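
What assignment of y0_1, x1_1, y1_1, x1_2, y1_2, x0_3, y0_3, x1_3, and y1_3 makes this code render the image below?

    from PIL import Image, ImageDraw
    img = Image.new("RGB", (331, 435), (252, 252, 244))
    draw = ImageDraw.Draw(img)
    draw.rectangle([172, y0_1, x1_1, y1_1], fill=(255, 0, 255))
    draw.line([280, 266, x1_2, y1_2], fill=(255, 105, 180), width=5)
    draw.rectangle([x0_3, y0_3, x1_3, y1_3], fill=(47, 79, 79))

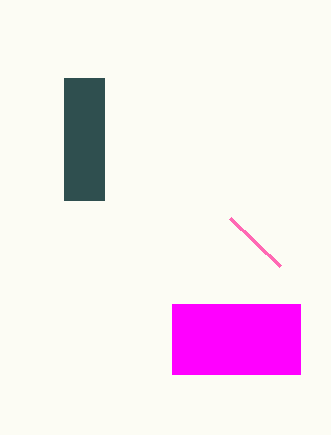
y0_1 = 304; x1_1 = 300; y1_1 = 374; x1_2 = 230; y1_2 = 218; x0_3 = 64; y0_3 = 78; x1_3 = 104; y1_3 = 200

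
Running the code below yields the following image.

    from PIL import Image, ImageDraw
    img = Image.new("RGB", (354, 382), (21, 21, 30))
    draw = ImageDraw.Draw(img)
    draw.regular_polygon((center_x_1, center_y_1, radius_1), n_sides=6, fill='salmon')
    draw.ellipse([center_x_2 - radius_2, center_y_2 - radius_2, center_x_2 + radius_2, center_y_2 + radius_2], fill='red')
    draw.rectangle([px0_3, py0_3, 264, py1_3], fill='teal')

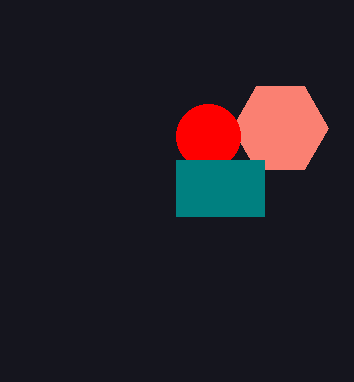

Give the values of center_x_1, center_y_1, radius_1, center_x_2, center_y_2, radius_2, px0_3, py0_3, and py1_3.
center_x_1 = 280
center_y_1 = 128
radius_1 = 48
center_x_2 = 208
center_y_2 = 136
radius_2 = 32
px0_3 = 176
py0_3 = 160
py1_3 = 216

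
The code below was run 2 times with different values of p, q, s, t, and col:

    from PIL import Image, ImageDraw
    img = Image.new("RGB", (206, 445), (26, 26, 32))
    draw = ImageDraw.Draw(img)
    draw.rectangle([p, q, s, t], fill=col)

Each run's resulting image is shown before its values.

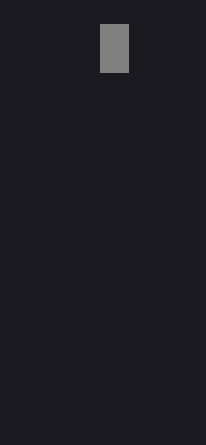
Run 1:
p = 100
q = 24
s = 128
t = 72
col = 'gray'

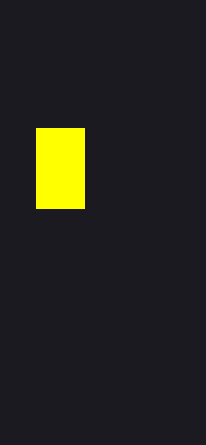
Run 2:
p = 36
q = 128
s = 84
t = 208
col = 'yellow'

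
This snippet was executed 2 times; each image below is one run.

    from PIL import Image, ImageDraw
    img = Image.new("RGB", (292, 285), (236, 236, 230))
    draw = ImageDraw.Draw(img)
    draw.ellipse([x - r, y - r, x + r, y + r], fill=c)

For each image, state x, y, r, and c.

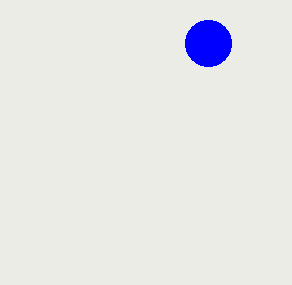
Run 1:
x = 208, y = 43, r = 23, c = 'blue'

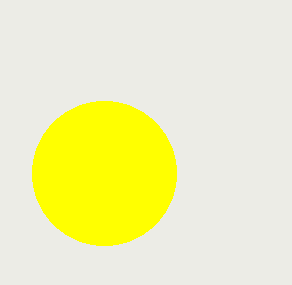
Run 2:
x = 104, y = 173, r = 72, c = 'yellow'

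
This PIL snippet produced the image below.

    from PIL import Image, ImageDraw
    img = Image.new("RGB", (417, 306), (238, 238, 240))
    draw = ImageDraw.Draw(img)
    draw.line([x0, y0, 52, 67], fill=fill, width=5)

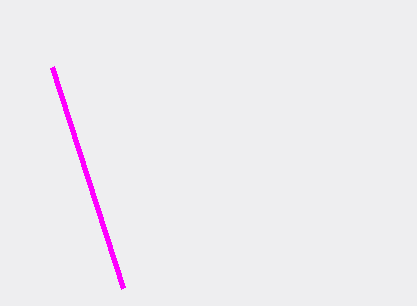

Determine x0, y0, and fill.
x0 = 123; y0 = 288; fill = 'magenta'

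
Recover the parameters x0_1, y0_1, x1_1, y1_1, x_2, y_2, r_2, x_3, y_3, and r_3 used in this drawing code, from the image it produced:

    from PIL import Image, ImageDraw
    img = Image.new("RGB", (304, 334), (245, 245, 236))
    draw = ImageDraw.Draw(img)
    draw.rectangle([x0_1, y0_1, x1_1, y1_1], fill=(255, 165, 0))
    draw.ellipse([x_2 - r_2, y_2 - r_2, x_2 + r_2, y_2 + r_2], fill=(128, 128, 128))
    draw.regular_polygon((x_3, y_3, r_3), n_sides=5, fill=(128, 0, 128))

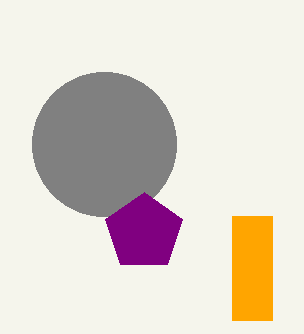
x0_1 = 232; y0_1 = 216; x1_1 = 272; y1_1 = 320; x_2 = 104; y_2 = 144; r_2 = 72; x_3 = 144; y_3 = 232; r_3 = 40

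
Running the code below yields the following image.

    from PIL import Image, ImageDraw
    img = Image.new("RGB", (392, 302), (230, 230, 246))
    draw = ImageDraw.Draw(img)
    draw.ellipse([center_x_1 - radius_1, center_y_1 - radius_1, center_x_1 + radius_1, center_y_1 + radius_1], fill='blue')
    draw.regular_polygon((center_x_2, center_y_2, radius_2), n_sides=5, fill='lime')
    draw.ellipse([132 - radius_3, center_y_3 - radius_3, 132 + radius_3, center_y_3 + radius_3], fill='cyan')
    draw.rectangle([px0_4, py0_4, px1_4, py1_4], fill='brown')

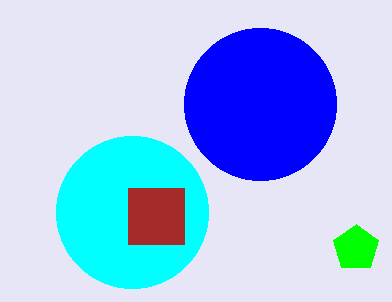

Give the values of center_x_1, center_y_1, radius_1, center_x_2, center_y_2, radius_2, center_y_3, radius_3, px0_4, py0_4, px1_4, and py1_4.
center_x_1 = 260; center_y_1 = 104; radius_1 = 76; center_x_2 = 356; center_y_2 = 248; radius_2 = 24; center_y_3 = 212; radius_3 = 76; px0_4 = 128; py0_4 = 188; px1_4 = 184; py1_4 = 244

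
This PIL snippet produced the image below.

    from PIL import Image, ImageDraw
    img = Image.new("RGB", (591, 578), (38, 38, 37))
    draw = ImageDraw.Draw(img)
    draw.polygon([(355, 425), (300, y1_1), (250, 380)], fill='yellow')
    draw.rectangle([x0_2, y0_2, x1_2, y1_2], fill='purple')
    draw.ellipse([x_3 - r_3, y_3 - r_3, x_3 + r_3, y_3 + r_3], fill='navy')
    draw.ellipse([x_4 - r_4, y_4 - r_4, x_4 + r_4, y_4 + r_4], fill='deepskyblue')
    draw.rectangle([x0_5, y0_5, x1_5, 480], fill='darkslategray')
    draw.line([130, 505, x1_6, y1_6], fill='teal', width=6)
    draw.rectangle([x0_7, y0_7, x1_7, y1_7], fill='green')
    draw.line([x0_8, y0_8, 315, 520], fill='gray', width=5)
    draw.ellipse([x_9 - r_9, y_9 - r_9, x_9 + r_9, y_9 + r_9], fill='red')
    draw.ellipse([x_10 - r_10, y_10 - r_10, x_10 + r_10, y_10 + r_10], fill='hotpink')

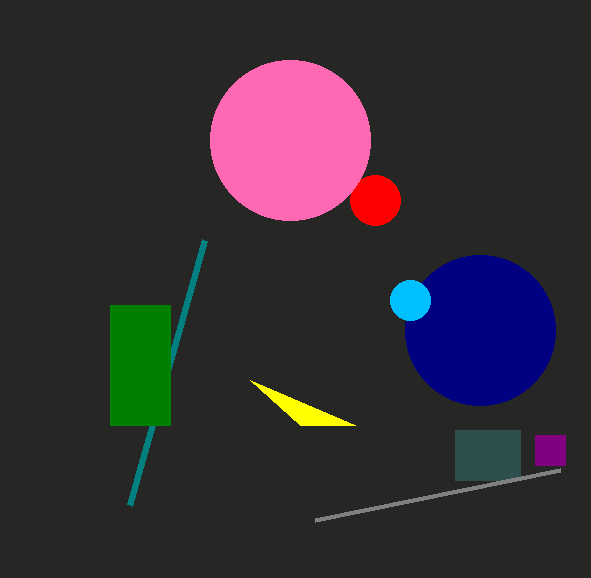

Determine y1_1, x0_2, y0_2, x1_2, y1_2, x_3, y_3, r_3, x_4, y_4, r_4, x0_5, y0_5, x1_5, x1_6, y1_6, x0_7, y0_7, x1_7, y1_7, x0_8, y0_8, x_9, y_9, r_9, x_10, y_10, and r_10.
y1_1 = 425; x0_2 = 535; y0_2 = 435; x1_2 = 565; y1_2 = 465; x_3 = 480; y_3 = 330; r_3 = 75; x_4 = 410; y_4 = 300; r_4 = 20; x0_5 = 455; y0_5 = 430; x1_5 = 520; x1_6 = 205; y1_6 = 240; x0_7 = 110; y0_7 = 305; x1_7 = 170; y1_7 = 425; x0_8 = 560; y0_8 = 470; x_9 = 375; y_9 = 200; r_9 = 25; x_10 = 290; y_10 = 140; r_10 = 80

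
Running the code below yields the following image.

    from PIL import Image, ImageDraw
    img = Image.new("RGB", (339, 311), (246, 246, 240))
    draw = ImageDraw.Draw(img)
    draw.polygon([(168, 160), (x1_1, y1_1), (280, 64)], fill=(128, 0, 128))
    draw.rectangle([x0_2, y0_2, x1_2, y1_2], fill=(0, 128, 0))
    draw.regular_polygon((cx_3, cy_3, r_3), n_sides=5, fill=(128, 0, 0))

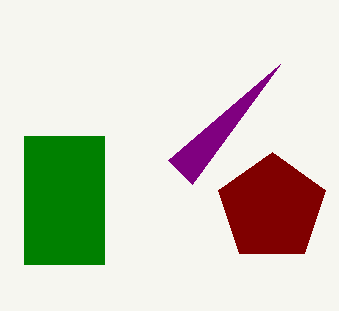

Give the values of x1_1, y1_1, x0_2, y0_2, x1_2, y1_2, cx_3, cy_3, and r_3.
x1_1 = 192; y1_1 = 184; x0_2 = 24; y0_2 = 136; x1_2 = 104; y1_2 = 264; cx_3 = 272; cy_3 = 208; r_3 = 56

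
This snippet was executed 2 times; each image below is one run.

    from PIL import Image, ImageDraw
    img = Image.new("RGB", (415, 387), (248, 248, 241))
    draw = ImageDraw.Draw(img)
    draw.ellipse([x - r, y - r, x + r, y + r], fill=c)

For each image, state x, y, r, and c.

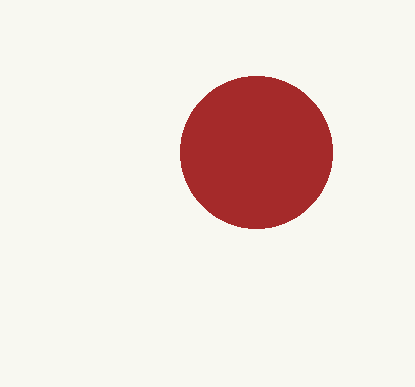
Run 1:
x = 256, y = 152, r = 76, c = 'brown'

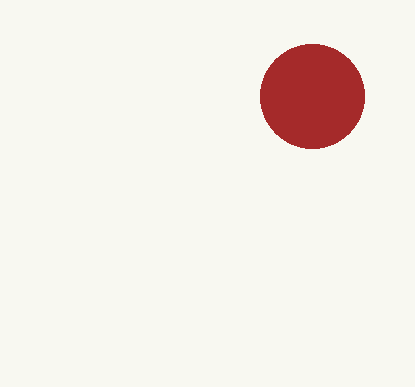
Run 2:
x = 312, y = 96, r = 52, c = 'brown'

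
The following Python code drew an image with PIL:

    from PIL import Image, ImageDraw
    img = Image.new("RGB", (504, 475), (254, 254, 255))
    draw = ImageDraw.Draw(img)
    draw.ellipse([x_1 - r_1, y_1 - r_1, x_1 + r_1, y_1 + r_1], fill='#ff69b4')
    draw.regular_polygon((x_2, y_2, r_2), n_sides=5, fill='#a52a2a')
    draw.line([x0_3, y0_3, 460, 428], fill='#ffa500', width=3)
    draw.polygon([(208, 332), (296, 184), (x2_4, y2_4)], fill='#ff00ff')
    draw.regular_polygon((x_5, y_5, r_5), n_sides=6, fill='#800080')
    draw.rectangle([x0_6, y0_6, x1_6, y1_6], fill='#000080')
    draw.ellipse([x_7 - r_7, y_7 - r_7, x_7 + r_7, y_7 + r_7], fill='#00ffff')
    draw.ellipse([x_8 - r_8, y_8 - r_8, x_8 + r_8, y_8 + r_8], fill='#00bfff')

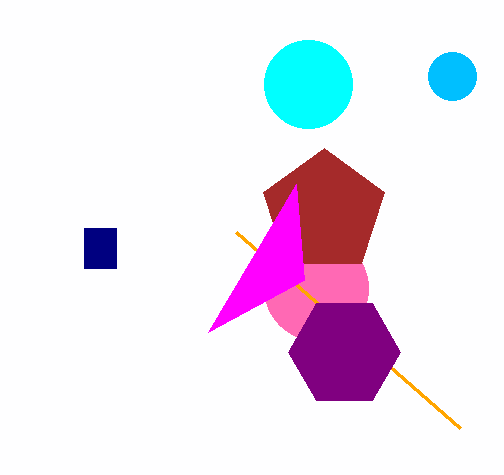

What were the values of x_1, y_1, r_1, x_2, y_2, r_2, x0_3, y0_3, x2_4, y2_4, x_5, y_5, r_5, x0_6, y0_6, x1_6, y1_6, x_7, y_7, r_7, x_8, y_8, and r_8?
x_1 = 316
y_1 = 288
r_1 = 52
x_2 = 324
y_2 = 212
r_2 = 64
x0_3 = 236
y0_3 = 232
x2_4 = 304
y2_4 = 280
x_5 = 344
y_5 = 352
r_5 = 56
x0_6 = 84
y0_6 = 228
x1_6 = 116
y1_6 = 268
x_7 = 308
y_7 = 84
r_7 = 44
x_8 = 452
y_8 = 76
r_8 = 24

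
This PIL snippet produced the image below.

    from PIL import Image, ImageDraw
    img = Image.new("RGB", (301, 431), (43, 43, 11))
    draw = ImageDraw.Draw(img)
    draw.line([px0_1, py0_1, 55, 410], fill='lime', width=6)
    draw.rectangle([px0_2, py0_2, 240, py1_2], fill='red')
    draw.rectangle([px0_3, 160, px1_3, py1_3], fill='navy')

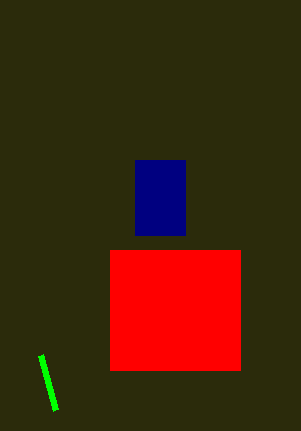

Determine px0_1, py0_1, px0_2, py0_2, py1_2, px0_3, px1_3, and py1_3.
px0_1 = 40; py0_1 = 355; px0_2 = 110; py0_2 = 250; py1_2 = 370; px0_3 = 135; px1_3 = 185; py1_3 = 235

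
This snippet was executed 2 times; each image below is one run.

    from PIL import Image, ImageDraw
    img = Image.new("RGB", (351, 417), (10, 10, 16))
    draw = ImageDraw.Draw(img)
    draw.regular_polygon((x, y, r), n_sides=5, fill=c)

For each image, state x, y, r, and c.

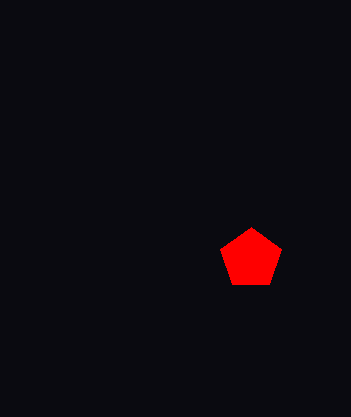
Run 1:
x = 251
y = 259
r = 32
c = 'red'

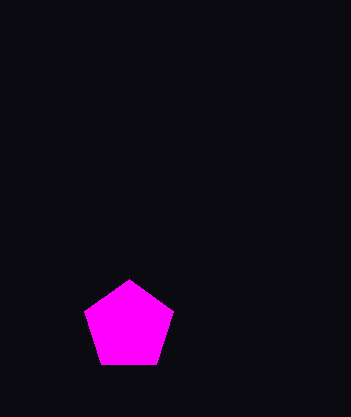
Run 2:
x = 129; y = 326; r = 47; c = 'magenta'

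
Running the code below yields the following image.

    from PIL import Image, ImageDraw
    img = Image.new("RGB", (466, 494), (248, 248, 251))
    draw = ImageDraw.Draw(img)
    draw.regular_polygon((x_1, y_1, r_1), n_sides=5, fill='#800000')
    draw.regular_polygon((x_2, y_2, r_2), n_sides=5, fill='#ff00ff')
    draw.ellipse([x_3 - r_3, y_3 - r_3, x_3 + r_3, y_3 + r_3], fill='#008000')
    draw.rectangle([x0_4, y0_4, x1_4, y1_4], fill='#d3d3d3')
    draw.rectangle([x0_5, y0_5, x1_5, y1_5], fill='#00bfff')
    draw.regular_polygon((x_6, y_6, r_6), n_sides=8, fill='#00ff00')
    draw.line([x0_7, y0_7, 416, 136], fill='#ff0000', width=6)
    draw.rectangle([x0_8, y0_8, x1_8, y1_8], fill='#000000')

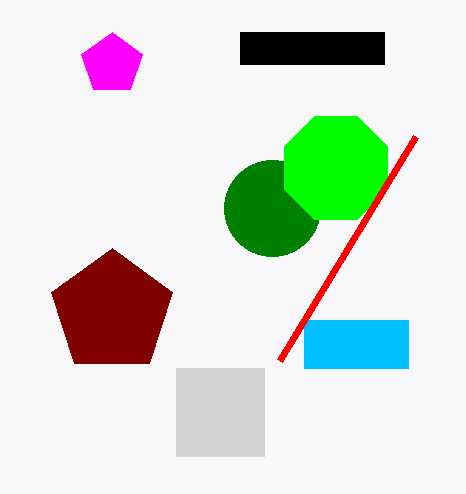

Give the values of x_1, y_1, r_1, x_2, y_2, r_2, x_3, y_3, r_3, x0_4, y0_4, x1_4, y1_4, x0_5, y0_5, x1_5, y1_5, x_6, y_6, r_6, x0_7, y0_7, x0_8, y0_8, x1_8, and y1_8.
x_1 = 112, y_1 = 312, r_1 = 64, x_2 = 112, y_2 = 64, r_2 = 32, x_3 = 272, y_3 = 208, r_3 = 48, x0_4 = 176, y0_4 = 368, x1_4 = 264, y1_4 = 456, x0_5 = 304, y0_5 = 320, x1_5 = 408, y1_5 = 368, x_6 = 336, y_6 = 168, r_6 = 56, x0_7 = 280, y0_7 = 360, x0_8 = 240, y0_8 = 32, x1_8 = 384, y1_8 = 64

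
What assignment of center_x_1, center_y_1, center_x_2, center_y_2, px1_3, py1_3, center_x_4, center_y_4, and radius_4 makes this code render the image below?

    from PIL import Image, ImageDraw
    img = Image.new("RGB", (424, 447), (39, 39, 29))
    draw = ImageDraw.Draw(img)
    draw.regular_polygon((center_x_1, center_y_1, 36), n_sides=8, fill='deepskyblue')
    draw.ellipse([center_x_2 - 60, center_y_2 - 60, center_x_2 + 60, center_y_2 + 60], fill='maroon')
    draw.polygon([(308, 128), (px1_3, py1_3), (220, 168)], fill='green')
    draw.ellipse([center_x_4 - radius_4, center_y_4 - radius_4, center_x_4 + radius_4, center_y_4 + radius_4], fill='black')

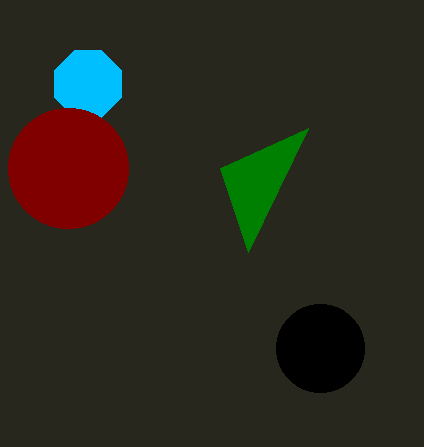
center_x_1 = 88; center_y_1 = 84; center_x_2 = 68; center_y_2 = 168; px1_3 = 248; py1_3 = 252; center_x_4 = 320; center_y_4 = 348; radius_4 = 44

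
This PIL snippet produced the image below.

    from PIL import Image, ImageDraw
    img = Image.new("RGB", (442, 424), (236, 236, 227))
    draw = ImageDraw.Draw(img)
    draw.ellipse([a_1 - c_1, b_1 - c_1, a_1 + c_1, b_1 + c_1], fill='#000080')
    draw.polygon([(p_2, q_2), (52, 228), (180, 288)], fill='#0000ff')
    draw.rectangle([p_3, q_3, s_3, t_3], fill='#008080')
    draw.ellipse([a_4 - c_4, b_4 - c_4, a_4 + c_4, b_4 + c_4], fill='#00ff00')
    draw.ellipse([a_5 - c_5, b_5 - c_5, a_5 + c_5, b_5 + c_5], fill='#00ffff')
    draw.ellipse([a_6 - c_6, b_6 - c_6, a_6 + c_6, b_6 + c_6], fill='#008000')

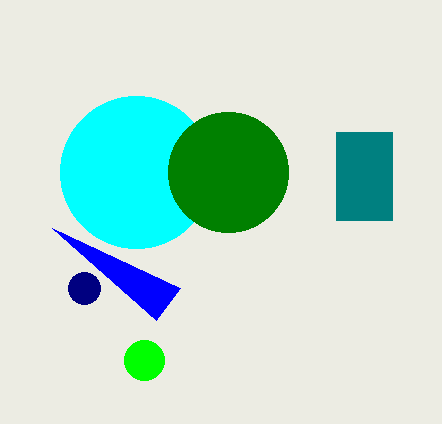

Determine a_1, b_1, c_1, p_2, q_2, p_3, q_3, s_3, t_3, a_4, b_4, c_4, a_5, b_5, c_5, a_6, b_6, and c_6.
a_1 = 84, b_1 = 288, c_1 = 16, p_2 = 156, q_2 = 320, p_3 = 336, q_3 = 132, s_3 = 392, t_3 = 220, a_4 = 144, b_4 = 360, c_4 = 20, a_5 = 136, b_5 = 172, c_5 = 76, a_6 = 228, b_6 = 172, c_6 = 60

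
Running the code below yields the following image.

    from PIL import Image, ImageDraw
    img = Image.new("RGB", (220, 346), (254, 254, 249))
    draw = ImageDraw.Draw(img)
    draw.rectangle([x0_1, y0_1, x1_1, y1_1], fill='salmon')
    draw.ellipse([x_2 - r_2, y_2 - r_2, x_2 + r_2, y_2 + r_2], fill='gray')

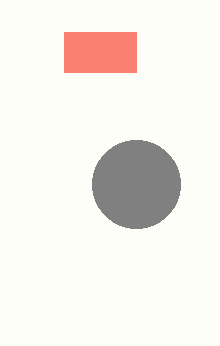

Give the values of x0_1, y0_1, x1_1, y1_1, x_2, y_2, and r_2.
x0_1 = 64; y0_1 = 32; x1_1 = 136; y1_1 = 72; x_2 = 136; y_2 = 184; r_2 = 44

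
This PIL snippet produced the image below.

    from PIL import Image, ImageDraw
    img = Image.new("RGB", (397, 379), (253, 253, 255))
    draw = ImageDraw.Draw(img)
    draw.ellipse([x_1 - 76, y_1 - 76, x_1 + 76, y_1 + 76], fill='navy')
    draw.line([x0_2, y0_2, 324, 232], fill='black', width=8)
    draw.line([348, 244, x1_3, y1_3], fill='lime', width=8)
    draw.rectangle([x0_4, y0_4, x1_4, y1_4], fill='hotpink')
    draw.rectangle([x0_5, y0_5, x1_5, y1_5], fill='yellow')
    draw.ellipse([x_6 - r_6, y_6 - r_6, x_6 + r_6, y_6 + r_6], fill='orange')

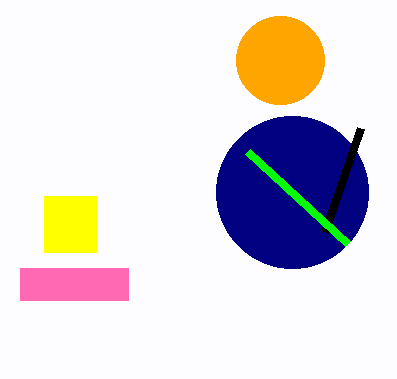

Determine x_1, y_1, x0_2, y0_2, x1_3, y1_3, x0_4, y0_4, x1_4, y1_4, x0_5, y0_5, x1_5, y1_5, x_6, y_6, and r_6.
x_1 = 292, y_1 = 192, x0_2 = 360, y0_2 = 128, x1_3 = 248, y1_3 = 152, x0_4 = 20, y0_4 = 268, x1_4 = 128, y1_4 = 300, x0_5 = 44, y0_5 = 196, x1_5 = 96, y1_5 = 252, x_6 = 280, y_6 = 60, r_6 = 44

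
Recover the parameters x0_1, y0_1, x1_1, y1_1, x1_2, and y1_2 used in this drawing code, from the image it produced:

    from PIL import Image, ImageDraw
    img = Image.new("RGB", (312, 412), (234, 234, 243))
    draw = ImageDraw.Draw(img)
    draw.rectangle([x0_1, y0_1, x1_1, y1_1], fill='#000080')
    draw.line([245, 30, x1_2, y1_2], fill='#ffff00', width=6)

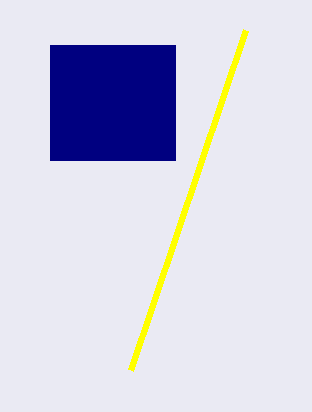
x0_1 = 50
y0_1 = 45
x1_1 = 175
y1_1 = 160
x1_2 = 130
y1_2 = 370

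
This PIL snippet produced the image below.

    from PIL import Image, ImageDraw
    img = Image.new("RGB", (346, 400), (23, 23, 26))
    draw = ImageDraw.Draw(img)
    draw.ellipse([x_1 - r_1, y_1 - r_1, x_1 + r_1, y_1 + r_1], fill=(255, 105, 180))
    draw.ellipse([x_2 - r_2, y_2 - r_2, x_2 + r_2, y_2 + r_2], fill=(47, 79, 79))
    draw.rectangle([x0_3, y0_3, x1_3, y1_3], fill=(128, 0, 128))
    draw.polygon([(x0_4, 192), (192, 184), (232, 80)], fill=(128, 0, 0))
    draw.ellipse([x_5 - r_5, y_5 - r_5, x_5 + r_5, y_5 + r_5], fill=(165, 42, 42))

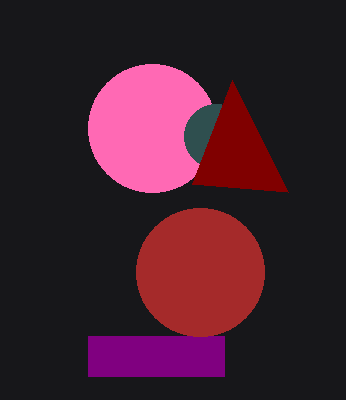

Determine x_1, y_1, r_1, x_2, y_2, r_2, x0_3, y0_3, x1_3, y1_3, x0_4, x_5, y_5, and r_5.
x_1 = 152, y_1 = 128, r_1 = 64, x_2 = 216, y_2 = 136, r_2 = 32, x0_3 = 88, y0_3 = 336, x1_3 = 224, y1_3 = 376, x0_4 = 288, x_5 = 200, y_5 = 272, r_5 = 64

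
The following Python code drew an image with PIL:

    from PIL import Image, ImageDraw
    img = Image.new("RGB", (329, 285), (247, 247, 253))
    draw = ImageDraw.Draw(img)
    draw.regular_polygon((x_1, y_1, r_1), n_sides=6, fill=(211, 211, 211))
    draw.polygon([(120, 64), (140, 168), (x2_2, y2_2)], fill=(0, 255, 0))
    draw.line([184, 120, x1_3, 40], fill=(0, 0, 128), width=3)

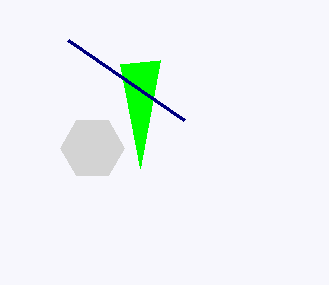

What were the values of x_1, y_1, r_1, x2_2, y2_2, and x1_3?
x_1 = 92
y_1 = 148
r_1 = 32
x2_2 = 160
y2_2 = 60
x1_3 = 68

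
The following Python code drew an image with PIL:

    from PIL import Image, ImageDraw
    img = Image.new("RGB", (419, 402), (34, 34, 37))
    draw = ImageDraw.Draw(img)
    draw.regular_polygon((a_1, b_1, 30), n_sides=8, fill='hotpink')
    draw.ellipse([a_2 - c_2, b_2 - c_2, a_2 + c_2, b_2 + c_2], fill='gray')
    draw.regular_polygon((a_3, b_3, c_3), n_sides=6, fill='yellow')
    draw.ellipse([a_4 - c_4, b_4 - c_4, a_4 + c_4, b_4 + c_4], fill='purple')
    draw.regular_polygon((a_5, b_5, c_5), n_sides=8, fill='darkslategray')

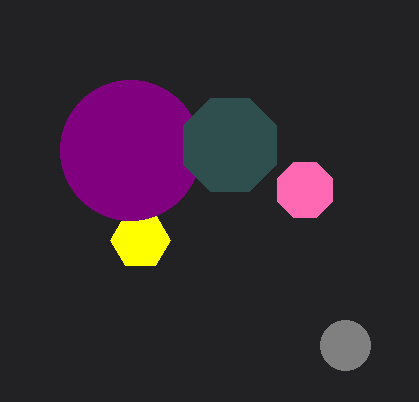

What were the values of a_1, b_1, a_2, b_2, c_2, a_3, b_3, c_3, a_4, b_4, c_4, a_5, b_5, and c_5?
a_1 = 305
b_1 = 190
a_2 = 345
b_2 = 345
c_2 = 25
a_3 = 140
b_3 = 240
c_3 = 30
a_4 = 130
b_4 = 150
c_4 = 70
a_5 = 230
b_5 = 145
c_5 = 50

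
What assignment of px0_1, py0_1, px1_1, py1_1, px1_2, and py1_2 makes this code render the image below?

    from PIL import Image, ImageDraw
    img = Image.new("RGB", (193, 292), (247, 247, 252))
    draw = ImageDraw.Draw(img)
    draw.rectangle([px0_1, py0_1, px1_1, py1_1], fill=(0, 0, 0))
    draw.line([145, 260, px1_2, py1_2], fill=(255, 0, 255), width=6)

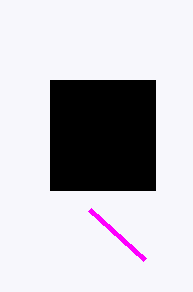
px0_1 = 50
py0_1 = 80
px1_1 = 155
py1_1 = 190
px1_2 = 90
py1_2 = 210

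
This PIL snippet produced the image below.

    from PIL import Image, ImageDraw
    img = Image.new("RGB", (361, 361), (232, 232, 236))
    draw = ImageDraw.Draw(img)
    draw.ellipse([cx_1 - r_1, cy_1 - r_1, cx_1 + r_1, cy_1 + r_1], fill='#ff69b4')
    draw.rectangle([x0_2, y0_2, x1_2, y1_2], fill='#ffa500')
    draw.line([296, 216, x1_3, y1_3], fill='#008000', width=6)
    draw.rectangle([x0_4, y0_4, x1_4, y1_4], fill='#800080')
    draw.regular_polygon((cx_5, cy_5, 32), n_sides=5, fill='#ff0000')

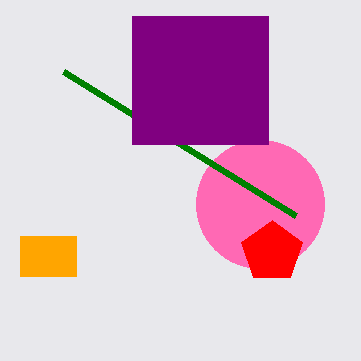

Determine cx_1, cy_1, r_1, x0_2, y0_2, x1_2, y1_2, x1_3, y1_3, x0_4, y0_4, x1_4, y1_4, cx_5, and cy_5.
cx_1 = 260
cy_1 = 204
r_1 = 64
x0_2 = 20
y0_2 = 236
x1_2 = 76
y1_2 = 276
x1_3 = 64
y1_3 = 72
x0_4 = 132
y0_4 = 16
x1_4 = 268
y1_4 = 144
cx_5 = 272
cy_5 = 252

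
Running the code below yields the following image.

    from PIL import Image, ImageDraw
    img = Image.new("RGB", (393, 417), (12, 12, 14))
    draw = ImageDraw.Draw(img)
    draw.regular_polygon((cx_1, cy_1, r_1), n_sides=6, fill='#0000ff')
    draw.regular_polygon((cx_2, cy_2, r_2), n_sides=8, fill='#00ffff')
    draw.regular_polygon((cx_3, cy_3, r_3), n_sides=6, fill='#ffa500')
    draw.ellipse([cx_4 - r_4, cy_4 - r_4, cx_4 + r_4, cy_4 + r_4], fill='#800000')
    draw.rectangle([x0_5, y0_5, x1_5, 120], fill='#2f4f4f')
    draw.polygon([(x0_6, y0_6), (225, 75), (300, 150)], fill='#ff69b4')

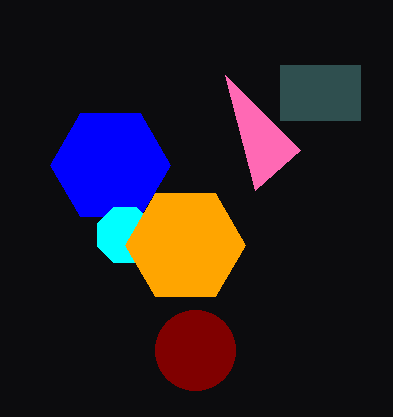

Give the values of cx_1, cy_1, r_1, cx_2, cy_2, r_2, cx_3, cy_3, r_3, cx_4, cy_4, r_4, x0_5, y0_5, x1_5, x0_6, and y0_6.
cx_1 = 110, cy_1 = 165, r_1 = 60, cx_2 = 125, cy_2 = 235, r_2 = 30, cx_3 = 185, cy_3 = 245, r_3 = 60, cx_4 = 195, cy_4 = 350, r_4 = 40, x0_5 = 280, y0_5 = 65, x1_5 = 360, x0_6 = 255, y0_6 = 190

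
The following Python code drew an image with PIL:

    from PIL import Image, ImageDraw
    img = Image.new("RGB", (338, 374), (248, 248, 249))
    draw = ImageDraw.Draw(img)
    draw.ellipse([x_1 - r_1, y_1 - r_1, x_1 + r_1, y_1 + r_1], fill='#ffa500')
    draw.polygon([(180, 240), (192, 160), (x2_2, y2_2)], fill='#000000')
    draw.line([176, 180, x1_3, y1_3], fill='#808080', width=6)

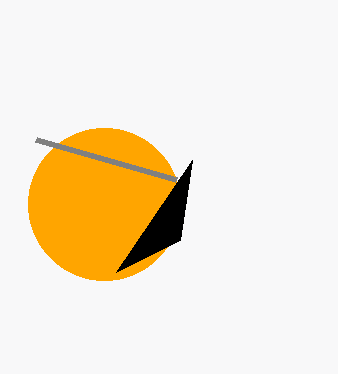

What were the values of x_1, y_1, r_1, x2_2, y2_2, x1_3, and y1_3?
x_1 = 104; y_1 = 204; r_1 = 76; x2_2 = 116; y2_2 = 272; x1_3 = 36; y1_3 = 140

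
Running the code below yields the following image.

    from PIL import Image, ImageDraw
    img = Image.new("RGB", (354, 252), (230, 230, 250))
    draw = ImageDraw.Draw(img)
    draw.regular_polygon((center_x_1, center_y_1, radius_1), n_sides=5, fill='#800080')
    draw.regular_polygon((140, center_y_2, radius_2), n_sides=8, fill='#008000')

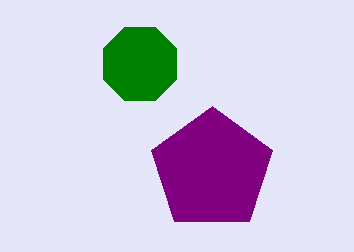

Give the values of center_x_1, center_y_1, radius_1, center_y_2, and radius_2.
center_x_1 = 212, center_y_1 = 170, radius_1 = 64, center_y_2 = 64, radius_2 = 40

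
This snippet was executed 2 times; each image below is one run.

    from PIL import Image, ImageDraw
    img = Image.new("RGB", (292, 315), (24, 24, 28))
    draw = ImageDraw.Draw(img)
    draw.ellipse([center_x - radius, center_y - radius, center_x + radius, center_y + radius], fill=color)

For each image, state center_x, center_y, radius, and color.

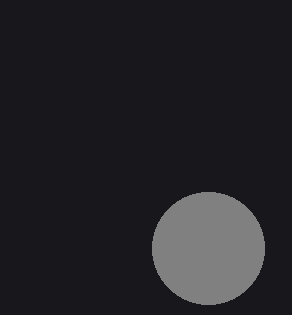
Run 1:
center_x = 208
center_y = 248
radius = 56
color = 'gray'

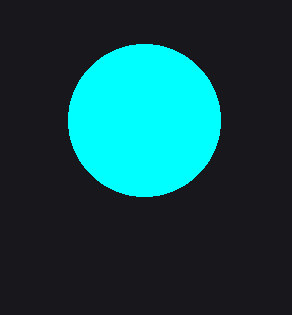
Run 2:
center_x = 144
center_y = 120
radius = 76
color = 'cyan'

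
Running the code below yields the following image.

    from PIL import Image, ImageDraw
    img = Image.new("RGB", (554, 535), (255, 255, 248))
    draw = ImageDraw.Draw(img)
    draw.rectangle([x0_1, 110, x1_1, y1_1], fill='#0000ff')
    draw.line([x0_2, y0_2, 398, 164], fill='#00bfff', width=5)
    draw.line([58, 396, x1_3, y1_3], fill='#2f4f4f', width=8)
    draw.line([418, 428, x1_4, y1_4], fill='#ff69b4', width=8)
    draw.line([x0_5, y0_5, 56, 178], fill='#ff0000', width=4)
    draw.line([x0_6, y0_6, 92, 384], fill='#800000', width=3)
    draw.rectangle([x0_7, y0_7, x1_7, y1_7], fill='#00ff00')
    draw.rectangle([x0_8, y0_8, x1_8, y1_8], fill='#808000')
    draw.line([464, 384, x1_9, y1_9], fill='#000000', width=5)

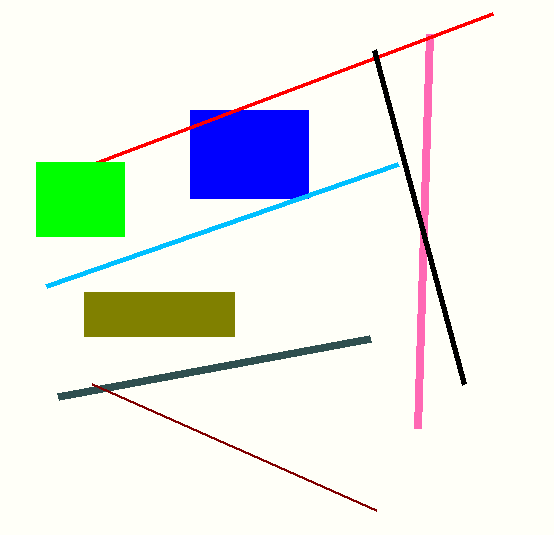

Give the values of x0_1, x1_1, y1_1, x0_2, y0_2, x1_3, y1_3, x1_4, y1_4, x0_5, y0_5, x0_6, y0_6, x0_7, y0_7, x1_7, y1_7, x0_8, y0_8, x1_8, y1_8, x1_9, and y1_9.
x0_1 = 190; x1_1 = 308; y1_1 = 198; x0_2 = 46; y0_2 = 286; x1_3 = 370; y1_3 = 338; x1_4 = 430; y1_4 = 34; x0_5 = 492; y0_5 = 14; x0_6 = 376; y0_6 = 510; x0_7 = 36; y0_7 = 162; x1_7 = 124; y1_7 = 236; x0_8 = 84; y0_8 = 292; x1_8 = 234; y1_8 = 336; x1_9 = 374; y1_9 = 50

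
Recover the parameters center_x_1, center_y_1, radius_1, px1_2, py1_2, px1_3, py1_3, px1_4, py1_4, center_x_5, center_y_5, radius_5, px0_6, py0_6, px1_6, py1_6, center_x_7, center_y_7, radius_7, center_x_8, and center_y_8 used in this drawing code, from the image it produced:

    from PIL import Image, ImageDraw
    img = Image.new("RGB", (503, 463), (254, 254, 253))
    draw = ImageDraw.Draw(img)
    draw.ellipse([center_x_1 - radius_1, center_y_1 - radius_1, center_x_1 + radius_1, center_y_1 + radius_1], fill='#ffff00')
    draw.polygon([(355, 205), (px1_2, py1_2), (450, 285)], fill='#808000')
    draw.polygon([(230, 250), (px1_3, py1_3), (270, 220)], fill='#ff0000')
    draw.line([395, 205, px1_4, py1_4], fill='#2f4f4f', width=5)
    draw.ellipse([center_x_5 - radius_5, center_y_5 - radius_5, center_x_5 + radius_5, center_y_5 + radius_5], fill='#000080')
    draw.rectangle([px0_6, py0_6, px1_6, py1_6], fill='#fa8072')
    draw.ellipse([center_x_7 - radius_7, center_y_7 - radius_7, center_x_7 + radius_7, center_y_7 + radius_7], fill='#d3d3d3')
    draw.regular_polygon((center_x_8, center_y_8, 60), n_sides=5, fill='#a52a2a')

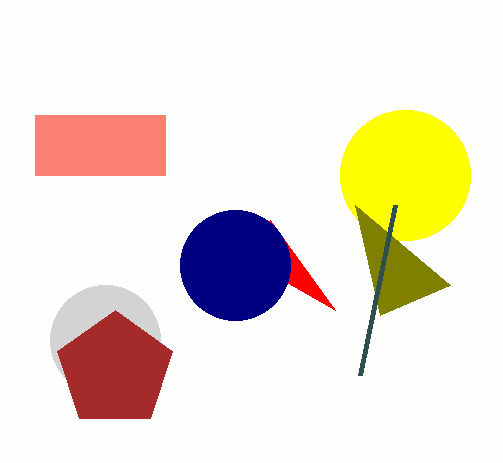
center_x_1 = 405; center_y_1 = 175; radius_1 = 65; px1_2 = 380; py1_2 = 315; px1_3 = 335; py1_3 = 310; px1_4 = 360; py1_4 = 375; center_x_5 = 235; center_y_5 = 265; radius_5 = 55; px0_6 = 35; py0_6 = 115; px1_6 = 165; py1_6 = 175; center_x_7 = 105; center_y_7 = 340; radius_7 = 55; center_x_8 = 115; center_y_8 = 370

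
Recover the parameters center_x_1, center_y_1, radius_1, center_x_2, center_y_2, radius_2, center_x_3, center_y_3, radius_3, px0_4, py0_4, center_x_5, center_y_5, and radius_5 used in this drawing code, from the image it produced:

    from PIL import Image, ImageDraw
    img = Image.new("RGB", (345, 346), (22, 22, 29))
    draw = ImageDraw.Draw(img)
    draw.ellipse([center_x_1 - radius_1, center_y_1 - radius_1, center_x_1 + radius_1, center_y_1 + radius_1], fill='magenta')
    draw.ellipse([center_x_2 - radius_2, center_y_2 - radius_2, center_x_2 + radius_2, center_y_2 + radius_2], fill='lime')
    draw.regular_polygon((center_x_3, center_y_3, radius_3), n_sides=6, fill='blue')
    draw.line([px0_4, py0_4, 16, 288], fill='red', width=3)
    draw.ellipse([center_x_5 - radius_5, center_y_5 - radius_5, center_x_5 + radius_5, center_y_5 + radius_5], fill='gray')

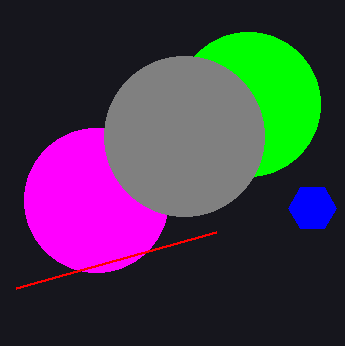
center_x_1 = 96; center_y_1 = 200; radius_1 = 72; center_x_2 = 248; center_y_2 = 104; radius_2 = 72; center_x_3 = 312; center_y_3 = 208; radius_3 = 24; px0_4 = 216; py0_4 = 232; center_x_5 = 184; center_y_5 = 136; radius_5 = 80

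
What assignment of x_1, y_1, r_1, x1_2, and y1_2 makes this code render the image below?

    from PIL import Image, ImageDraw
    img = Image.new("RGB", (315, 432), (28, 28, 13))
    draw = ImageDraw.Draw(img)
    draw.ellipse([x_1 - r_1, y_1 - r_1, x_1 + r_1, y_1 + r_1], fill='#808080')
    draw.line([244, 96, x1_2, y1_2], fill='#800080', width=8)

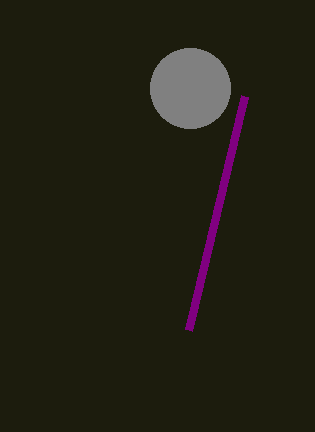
x_1 = 190, y_1 = 88, r_1 = 40, x1_2 = 188, y1_2 = 330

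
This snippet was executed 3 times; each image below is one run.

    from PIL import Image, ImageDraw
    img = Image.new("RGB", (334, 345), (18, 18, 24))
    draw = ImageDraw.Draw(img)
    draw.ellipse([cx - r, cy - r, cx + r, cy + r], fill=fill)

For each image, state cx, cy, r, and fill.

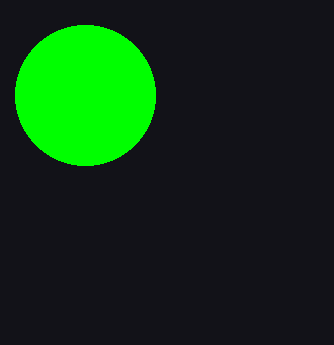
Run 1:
cx = 85, cy = 95, r = 70, fill = 'lime'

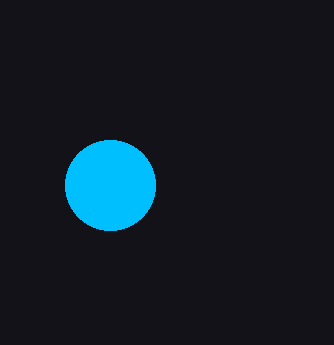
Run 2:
cx = 110
cy = 185
r = 45
fill = 'deepskyblue'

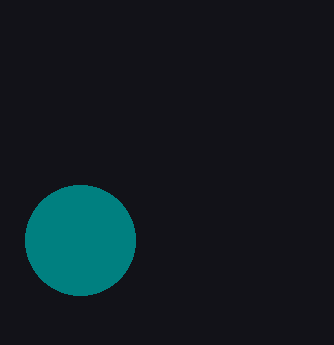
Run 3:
cx = 80, cy = 240, r = 55, fill = 'teal'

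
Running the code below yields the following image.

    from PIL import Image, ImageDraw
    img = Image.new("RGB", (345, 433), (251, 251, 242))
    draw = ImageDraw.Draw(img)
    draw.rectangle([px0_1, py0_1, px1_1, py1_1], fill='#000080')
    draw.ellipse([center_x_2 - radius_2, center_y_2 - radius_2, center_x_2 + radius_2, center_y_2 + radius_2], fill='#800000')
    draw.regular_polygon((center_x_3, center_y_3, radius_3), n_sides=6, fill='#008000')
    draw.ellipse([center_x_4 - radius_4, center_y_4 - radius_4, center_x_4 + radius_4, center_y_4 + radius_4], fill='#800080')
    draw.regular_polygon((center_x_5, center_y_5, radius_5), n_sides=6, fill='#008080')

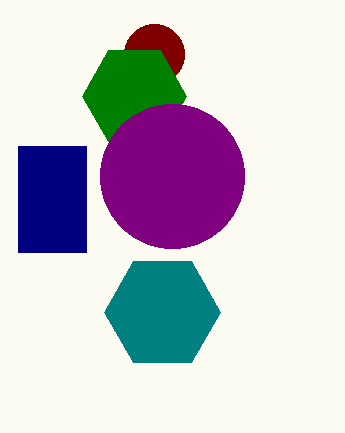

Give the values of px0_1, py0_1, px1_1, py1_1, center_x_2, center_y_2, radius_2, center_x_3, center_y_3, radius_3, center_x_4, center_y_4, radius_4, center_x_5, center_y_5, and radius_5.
px0_1 = 18
py0_1 = 146
px1_1 = 86
py1_1 = 252
center_x_2 = 154
center_y_2 = 54
radius_2 = 30
center_x_3 = 134
center_y_3 = 96
radius_3 = 52
center_x_4 = 172
center_y_4 = 176
radius_4 = 72
center_x_5 = 162
center_y_5 = 312
radius_5 = 58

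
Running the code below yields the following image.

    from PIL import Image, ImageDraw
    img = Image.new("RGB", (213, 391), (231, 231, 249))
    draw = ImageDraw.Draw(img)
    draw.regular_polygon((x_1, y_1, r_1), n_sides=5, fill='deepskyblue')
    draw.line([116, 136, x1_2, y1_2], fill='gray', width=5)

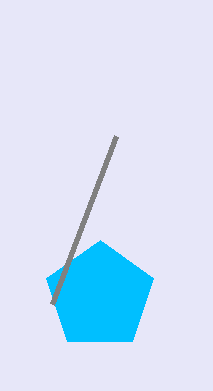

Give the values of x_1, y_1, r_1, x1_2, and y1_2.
x_1 = 100, y_1 = 296, r_1 = 56, x1_2 = 52, y1_2 = 304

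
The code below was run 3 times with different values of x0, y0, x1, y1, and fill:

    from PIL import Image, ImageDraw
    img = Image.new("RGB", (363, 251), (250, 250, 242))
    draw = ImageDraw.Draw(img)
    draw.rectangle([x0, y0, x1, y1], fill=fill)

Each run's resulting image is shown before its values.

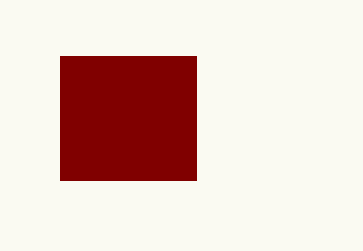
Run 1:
x0 = 60
y0 = 56
x1 = 196
y1 = 180
fill = 'maroon'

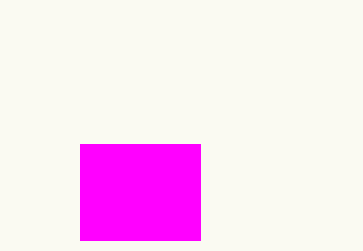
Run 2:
x0 = 80, y0 = 144, x1 = 200, y1 = 240, fill = 'magenta'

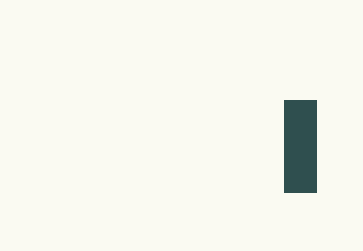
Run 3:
x0 = 284
y0 = 100
x1 = 316
y1 = 192
fill = 'darkslategray'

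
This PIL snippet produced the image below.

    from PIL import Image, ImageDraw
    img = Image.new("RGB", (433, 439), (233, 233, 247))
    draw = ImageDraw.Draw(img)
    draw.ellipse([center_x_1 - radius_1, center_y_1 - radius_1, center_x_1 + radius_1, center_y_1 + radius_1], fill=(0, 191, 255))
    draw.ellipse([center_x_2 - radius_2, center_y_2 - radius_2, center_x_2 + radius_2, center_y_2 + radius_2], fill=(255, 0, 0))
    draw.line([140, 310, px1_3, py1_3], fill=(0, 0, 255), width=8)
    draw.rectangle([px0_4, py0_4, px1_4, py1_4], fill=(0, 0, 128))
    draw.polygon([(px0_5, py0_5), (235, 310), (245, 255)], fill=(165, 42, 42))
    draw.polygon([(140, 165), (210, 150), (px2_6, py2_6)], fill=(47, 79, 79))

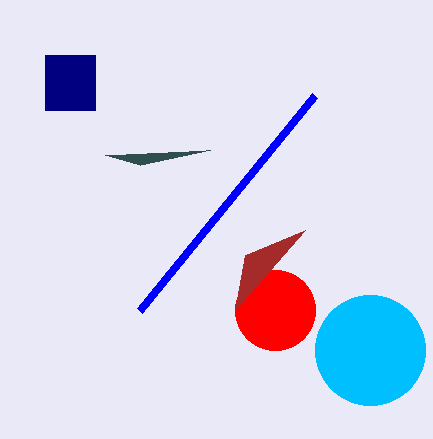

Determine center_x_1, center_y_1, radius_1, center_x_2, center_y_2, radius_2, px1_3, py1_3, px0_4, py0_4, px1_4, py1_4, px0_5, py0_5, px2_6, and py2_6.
center_x_1 = 370; center_y_1 = 350; radius_1 = 55; center_x_2 = 275; center_y_2 = 310; radius_2 = 40; px1_3 = 315; py1_3 = 95; px0_4 = 45; py0_4 = 55; px1_4 = 95; py1_4 = 110; px0_5 = 305; py0_5 = 230; px2_6 = 105; py2_6 = 155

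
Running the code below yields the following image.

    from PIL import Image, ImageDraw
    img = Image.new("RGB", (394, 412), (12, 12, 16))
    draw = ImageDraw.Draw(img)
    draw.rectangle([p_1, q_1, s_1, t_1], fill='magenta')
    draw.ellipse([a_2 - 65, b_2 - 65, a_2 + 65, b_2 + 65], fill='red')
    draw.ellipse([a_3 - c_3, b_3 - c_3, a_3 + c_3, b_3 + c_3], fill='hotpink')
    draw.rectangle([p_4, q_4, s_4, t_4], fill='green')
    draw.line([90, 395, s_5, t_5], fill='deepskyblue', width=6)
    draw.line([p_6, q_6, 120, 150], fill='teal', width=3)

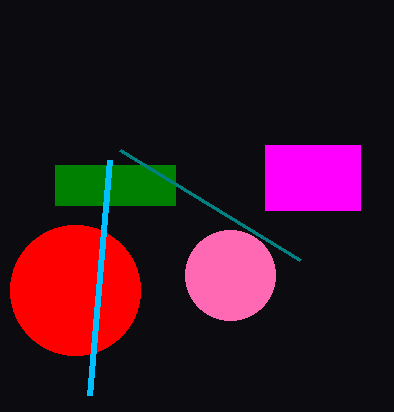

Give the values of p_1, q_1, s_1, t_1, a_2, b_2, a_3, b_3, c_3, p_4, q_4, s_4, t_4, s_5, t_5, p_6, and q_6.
p_1 = 265
q_1 = 145
s_1 = 360
t_1 = 210
a_2 = 75
b_2 = 290
a_3 = 230
b_3 = 275
c_3 = 45
p_4 = 55
q_4 = 165
s_4 = 175
t_4 = 205
s_5 = 110
t_5 = 160
p_6 = 300
q_6 = 260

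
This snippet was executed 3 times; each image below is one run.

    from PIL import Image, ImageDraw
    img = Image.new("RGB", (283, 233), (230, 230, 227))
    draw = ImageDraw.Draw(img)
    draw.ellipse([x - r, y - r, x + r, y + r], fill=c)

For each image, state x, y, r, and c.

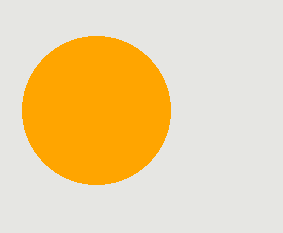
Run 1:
x = 96
y = 110
r = 74
c = 'orange'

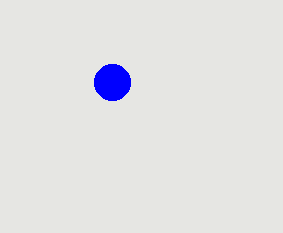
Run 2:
x = 112; y = 82; r = 18; c = 'blue'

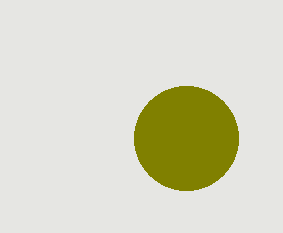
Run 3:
x = 186, y = 138, r = 52, c = 'olive'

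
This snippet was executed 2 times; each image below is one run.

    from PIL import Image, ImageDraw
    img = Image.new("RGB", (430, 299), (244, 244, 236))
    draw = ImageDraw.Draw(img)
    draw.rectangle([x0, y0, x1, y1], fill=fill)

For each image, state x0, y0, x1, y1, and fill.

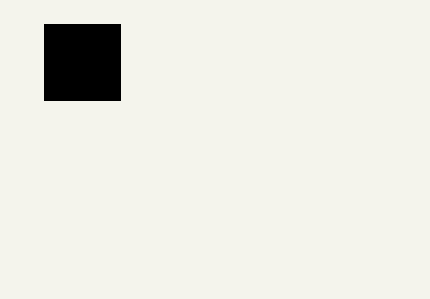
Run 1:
x0 = 44; y0 = 24; x1 = 120; y1 = 100; fill = 'black'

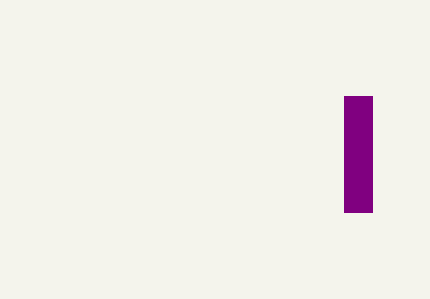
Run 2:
x0 = 344, y0 = 96, x1 = 372, y1 = 212, fill = 'purple'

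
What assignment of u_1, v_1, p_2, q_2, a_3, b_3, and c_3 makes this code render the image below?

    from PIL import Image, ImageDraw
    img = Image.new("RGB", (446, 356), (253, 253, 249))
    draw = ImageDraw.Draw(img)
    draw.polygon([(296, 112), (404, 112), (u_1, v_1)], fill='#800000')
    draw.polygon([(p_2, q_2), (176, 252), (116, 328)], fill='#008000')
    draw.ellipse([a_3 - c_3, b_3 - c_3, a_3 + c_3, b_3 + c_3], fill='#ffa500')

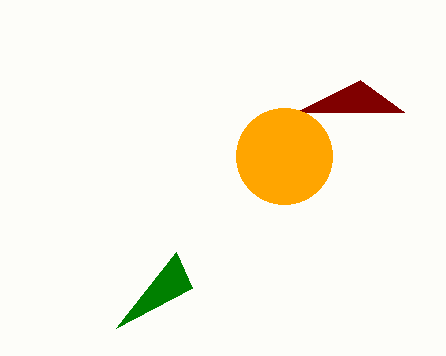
u_1 = 360, v_1 = 80, p_2 = 192, q_2 = 288, a_3 = 284, b_3 = 156, c_3 = 48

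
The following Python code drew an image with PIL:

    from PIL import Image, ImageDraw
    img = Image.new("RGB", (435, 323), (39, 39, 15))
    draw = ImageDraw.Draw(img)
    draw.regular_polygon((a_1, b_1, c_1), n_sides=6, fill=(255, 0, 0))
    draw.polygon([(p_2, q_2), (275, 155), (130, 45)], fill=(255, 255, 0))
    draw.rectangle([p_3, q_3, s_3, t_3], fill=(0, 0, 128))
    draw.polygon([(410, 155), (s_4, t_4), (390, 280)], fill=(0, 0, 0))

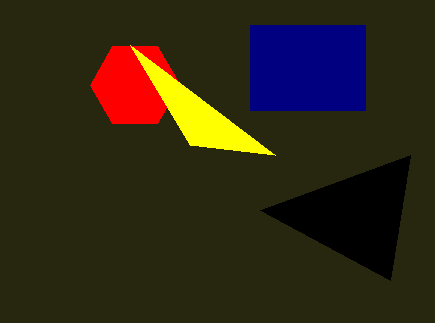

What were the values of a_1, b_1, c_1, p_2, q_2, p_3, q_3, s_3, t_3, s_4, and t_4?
a_1 = 135; b_1 = 85; c_1 = 45; p_2 = 190; q_2 = 145; p_3 = 250; q_3 = 25; s_3 = 365; t_3 = 110; s_4 = 260; t_4 = 210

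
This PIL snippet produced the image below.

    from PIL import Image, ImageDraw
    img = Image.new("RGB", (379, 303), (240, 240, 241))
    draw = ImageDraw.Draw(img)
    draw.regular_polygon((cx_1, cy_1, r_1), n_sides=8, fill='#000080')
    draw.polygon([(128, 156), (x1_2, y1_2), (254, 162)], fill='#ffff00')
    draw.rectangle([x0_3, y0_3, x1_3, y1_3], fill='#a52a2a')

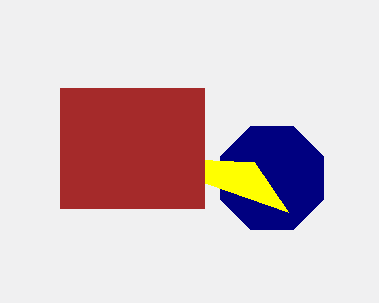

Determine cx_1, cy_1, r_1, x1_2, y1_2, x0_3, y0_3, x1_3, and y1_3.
cx_1 = 272, cy_1 = 178, r_1 = 56, x1_2 = 288, y1_2 = 212, x0_3 = 60, y0_3 = 88, x1_3 = 204, y1_3 = 208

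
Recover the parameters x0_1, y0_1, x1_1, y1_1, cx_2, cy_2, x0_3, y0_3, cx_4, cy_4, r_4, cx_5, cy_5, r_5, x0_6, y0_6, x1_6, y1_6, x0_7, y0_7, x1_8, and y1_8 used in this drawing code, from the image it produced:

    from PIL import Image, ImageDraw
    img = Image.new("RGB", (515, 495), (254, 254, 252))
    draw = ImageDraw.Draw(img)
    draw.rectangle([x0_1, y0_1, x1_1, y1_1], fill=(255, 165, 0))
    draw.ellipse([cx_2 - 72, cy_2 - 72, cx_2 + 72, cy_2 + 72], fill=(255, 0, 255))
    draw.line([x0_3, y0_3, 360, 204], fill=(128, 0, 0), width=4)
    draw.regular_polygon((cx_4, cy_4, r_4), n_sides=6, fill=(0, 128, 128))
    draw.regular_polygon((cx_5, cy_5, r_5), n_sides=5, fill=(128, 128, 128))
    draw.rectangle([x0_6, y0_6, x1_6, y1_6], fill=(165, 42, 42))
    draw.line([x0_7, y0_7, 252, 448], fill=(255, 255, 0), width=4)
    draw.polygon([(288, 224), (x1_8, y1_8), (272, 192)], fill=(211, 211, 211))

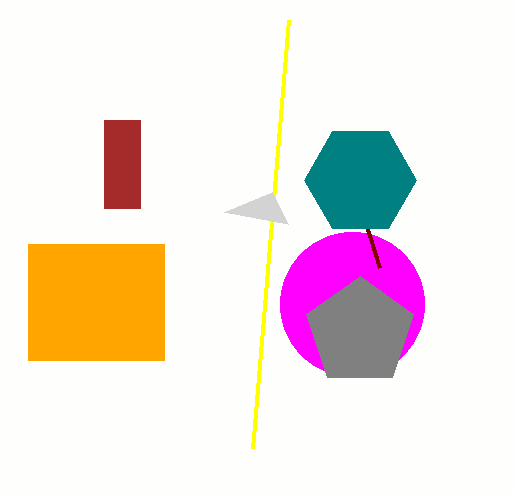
x0_1 = 28
y0_1 = 244
x1_1 = 164
y1_1 = 360
cx_2 = 352
cy_2 = 304
x0_3 = 380
y0_3 = 268
cx_4 = 360
cy_4 = 180
r_4 = 56
cx_5 = 360
cy_5 = 332
r_5 = 56
x0_6 = 104
y0_6 = 120
x1_6 = 140
y1_6 = 208
x0_7 = 288
y0_7 = 20
x1_8 = 224
y1_8 = 212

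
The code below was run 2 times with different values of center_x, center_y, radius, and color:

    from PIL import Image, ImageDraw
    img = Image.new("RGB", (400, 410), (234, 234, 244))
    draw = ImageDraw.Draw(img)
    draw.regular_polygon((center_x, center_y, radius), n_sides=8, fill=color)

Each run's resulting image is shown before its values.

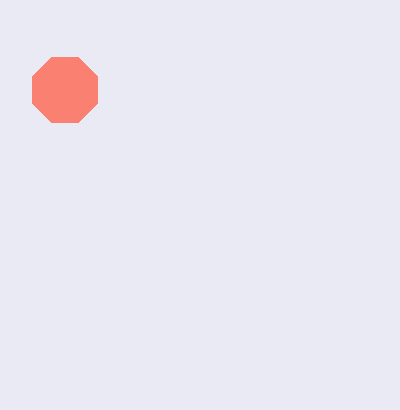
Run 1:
center_x = 65; center_y = 90; radius = 35; color = 'salmon'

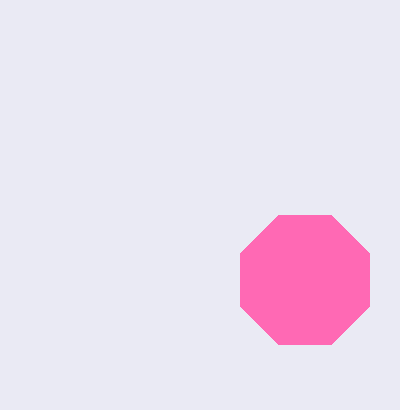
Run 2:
center_x = 305
center_y = 280
radius = 70
color = 'hotpink'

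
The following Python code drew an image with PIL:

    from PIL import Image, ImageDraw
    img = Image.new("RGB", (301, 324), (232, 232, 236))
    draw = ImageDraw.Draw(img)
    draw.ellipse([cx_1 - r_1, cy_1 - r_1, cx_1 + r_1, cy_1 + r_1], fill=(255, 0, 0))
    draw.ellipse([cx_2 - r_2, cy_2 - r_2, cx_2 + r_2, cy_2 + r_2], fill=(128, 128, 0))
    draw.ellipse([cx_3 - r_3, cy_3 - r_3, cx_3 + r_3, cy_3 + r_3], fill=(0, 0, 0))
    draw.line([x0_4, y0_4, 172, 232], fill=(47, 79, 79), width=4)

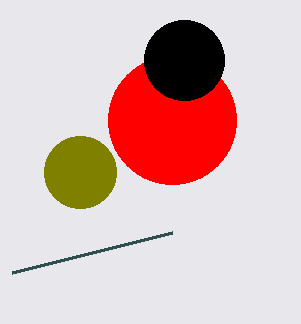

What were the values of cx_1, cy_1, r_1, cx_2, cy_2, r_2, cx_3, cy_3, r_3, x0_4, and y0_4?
cx_1 = 172
cy_1 = 120
r_1 = 64
cx_2 = 80
cy_2 = 172
r_2 = 36
cx_3 = 184
cy_3 = 60
r_3 = 40
x0_4 = 12
y0_4 = 272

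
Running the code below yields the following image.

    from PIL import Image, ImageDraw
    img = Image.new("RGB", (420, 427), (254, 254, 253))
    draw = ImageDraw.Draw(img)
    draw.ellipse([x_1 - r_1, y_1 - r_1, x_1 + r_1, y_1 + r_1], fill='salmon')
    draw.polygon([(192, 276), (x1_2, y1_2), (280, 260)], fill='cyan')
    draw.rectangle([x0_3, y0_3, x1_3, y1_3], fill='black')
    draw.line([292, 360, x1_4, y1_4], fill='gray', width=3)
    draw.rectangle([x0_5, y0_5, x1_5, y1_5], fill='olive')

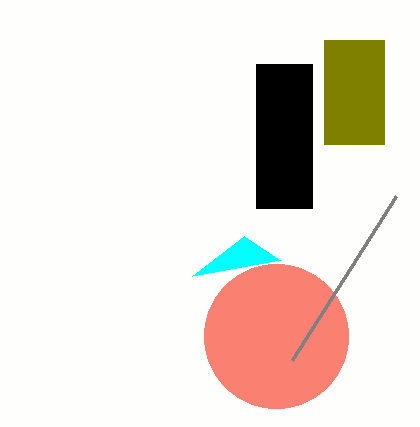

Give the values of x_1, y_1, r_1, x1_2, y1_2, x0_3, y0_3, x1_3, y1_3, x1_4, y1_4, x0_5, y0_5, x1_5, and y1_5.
x_1 = 276, y_1 = 336, r_1 = 72, x1_2 = 244, y1_2 = 236, x0_3 = 256, y0_3 = 64, x1_3 = 312, y1_3 = 208, x1_4 = 396, y1_4 = 196, x0_5 = 324, y0_5 = 40, x1_5 = 384, y1_5 = 144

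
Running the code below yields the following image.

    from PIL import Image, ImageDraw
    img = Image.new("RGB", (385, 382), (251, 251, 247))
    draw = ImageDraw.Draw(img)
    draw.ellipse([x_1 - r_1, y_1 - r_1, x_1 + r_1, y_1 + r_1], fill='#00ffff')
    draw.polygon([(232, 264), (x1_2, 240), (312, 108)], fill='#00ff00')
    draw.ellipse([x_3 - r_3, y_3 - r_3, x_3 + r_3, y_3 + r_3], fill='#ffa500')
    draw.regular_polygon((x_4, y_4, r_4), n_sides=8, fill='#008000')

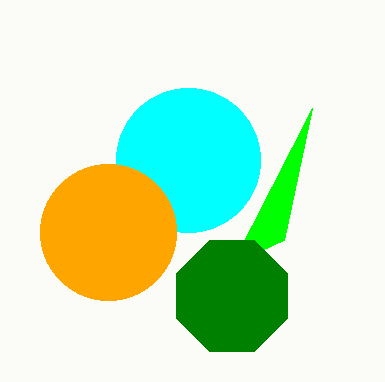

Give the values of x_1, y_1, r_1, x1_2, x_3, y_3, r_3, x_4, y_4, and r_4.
x_1 = 188
y_1 = 160
r_1 = 72
x1_2 = 284
x_3 = 108
y_3 = 232
r_3 = 68
x_4 = 232
y_4 = 296
r_4 = 60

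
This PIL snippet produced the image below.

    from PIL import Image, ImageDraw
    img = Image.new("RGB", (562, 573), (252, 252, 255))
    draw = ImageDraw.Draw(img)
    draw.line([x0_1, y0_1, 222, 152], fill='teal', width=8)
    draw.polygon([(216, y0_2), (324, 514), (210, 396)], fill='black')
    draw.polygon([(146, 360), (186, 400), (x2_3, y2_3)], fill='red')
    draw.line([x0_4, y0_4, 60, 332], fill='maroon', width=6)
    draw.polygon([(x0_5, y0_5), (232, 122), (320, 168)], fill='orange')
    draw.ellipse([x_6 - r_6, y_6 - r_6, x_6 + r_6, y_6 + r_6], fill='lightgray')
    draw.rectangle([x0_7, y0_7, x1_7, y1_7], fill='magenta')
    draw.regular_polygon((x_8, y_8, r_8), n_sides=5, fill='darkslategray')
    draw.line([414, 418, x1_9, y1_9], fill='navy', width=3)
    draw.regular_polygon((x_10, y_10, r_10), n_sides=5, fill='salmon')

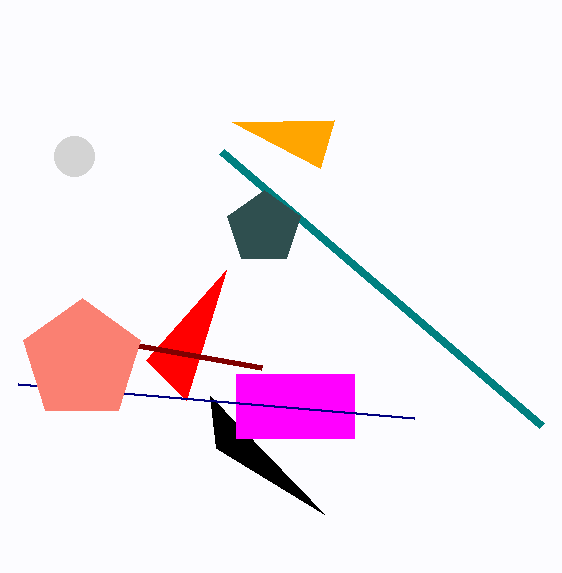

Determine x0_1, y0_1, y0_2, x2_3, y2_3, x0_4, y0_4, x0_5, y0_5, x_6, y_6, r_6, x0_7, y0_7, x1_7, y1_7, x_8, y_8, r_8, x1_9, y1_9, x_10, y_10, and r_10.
x0_1 = 542
y0_1 = 426
y0_2 = 448
x2_3 = 226
y2_3 = 270
x0_4 = 262
y0_4 = 368
x0_5 = 334
y0_5 = 120
x_6 = 74
y_6 = 156
r_6 = 20
x0_7 = 236
y0_7 = 374
x1_7 = 354
y1_7 = 438
x_8 = 264
y_8 = 228
r_8 = 38
x1_9 = 18
y1_9 = 384
x_10 = 82
y_10 = 360
r_10 = 62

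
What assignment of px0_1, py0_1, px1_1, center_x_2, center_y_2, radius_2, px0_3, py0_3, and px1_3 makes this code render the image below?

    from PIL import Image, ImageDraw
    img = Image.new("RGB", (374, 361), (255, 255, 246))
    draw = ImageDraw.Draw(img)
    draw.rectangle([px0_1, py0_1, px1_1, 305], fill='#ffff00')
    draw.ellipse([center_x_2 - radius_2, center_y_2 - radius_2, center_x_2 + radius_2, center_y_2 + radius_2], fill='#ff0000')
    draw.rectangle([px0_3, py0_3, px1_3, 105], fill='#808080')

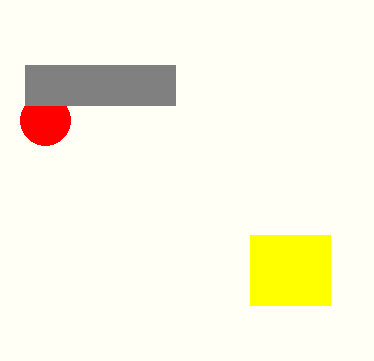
px0_1 = 250; py0_1 = 235; px1_1 = 330; center_x_2 = 45; center_y_2 = 120; radius_2 = 25; px0_3 = 25; py0_3 = 65; px1_3 = 175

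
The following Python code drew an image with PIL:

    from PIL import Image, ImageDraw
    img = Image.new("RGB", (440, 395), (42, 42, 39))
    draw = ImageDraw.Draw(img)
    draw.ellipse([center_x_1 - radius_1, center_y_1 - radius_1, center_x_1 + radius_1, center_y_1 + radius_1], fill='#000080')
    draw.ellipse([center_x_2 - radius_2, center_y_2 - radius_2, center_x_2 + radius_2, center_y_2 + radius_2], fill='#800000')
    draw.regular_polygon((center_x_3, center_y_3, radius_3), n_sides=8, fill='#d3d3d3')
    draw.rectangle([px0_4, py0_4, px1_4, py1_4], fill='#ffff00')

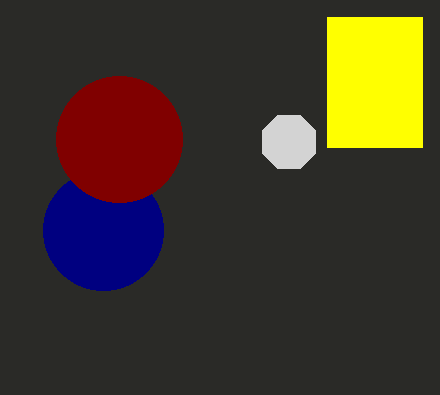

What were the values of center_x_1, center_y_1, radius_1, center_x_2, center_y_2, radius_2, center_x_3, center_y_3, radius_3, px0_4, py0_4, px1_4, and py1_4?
center_x_1 = 103; center_y_1 = 230; radius_1 = 60; center_x_2 = 119; center_y_2 = 139; radius_2 = 63; center_x_3 = 289; center_y_3 = 142; radius_3 = 29; px0_4 = 327; py0_4 = 17; px1_4 = 422; py1_4 = 147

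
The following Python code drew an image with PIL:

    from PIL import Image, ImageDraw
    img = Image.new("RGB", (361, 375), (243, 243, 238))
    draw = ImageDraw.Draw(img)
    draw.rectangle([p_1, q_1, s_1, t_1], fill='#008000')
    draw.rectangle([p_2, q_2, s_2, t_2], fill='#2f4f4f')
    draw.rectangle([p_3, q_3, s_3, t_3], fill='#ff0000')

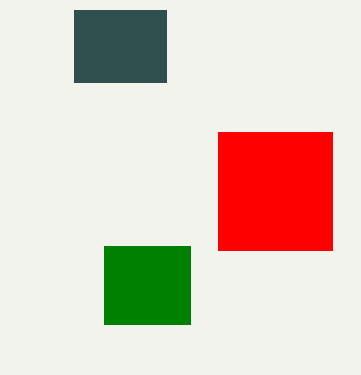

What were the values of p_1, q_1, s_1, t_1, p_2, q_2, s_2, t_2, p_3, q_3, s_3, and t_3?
p_1 = 104; q_1 = 246; s_1 = 190; t_1 = 324; p_2 = 74; q_2 = 10; s_2 = 166; t_2 = 82; p_3 = 218; q_3 = 132; s_3 = 332; t_3 = 250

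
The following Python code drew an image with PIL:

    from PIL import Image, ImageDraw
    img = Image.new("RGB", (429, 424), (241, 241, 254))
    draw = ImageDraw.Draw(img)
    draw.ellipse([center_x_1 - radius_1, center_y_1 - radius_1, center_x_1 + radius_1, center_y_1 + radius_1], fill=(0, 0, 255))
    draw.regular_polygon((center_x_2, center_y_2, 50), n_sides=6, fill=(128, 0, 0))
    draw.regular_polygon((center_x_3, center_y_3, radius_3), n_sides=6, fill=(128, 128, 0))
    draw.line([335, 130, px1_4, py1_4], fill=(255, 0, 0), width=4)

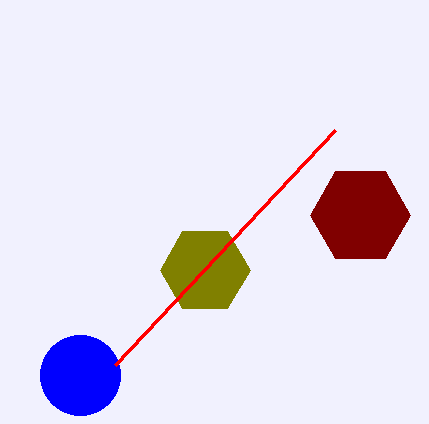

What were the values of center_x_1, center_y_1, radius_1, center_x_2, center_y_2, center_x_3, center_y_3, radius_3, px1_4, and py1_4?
center_x_1 = 80
center_y_1 = 375
radius_1 = 40
center_x_2 = 360
center_y_2 = 215
center_x_3 = 205
center_y_3 = 270
radius_3 = 45
px1_4 = 115
py1_4 = 365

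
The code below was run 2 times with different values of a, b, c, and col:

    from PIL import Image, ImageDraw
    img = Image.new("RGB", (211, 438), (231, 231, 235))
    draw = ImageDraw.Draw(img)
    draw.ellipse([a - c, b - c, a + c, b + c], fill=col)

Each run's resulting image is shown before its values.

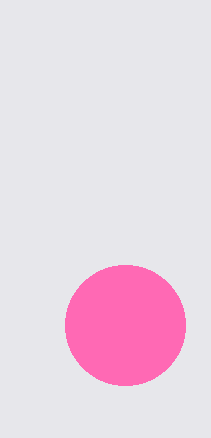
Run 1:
a = 125, b = 325, c = 60, col = 'hotpink'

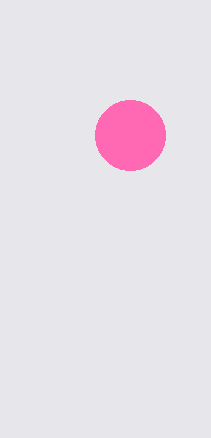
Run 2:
a = 130
b = 135
c = 35
col = 'hotpink'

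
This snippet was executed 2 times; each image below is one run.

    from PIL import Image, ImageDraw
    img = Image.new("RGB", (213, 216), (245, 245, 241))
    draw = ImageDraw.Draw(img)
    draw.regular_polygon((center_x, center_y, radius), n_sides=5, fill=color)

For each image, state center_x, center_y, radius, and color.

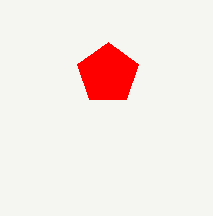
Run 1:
center_x = 108
center_y = 74
radius = 32
color = 'red'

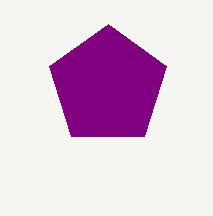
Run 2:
center_x = 108; center_y = 86; radius = 62; color = 'purple'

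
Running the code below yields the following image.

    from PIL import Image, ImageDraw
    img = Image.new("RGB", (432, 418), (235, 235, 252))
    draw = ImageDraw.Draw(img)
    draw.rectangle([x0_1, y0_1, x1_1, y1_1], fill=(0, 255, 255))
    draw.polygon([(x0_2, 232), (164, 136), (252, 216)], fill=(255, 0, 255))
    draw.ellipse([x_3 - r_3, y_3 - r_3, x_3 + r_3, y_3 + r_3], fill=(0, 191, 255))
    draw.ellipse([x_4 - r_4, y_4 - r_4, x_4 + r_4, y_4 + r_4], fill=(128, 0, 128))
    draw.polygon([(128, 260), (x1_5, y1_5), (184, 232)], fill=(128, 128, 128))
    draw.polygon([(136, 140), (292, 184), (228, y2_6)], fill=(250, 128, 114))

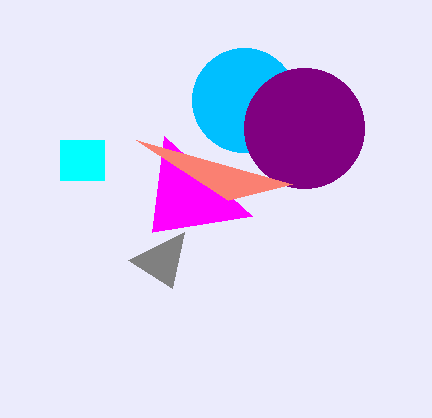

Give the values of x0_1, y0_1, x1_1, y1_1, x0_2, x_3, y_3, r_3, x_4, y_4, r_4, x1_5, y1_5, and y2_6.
x0_1 = 60, y0_1 = 140, x1_1 = 104, y1_1 = 180, x0_2 = 152, x_3 = 244, y_3 = 100, r_3 = 52, x_4 = 304, y_4 = 128, r_4 = 60, x1_5 = 172, y1_5 = 288, y2_6 = 200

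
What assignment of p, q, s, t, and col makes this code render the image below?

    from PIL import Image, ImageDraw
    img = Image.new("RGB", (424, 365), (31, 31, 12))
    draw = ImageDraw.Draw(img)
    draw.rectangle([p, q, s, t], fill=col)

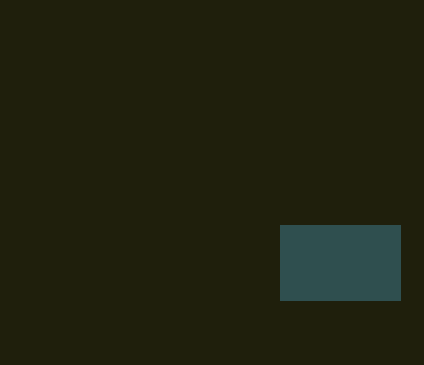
p = 280; q = 225; s = 400; t = 300; col = 'darkslategray'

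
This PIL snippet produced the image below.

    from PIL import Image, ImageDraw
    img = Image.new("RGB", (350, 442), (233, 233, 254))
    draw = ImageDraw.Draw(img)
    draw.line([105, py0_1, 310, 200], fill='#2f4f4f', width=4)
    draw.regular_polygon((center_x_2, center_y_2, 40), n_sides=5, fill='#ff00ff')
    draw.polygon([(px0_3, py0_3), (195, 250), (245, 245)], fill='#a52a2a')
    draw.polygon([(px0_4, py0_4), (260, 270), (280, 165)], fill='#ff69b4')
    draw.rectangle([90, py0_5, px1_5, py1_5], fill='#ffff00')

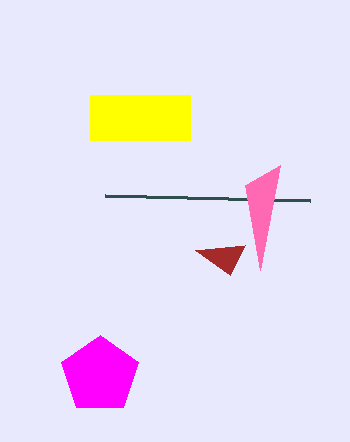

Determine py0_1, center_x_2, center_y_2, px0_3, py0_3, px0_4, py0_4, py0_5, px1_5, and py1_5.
py0_1 = 195
center_x_2 = 100
center_y_2 = 375
px0_3 = 230
py0_3 = 275
px0_4 = 245
py0_4 = 185
py0_5 = 95
px1_5 = 190
py1_5 = 140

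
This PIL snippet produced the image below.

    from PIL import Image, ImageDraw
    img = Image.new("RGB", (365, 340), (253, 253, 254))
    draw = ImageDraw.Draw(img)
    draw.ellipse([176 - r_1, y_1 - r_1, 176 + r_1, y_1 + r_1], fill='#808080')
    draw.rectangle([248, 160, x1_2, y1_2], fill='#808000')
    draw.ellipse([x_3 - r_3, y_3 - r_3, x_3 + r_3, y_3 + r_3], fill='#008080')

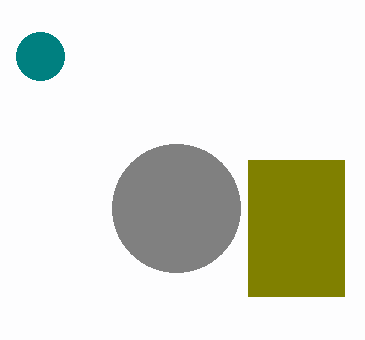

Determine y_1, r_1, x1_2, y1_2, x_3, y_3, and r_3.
y_1 = 208
r_1 = 64
x1_2 = 344
y1_2 = 296
x_3 = 40
y_3 = 56
r_3 = 24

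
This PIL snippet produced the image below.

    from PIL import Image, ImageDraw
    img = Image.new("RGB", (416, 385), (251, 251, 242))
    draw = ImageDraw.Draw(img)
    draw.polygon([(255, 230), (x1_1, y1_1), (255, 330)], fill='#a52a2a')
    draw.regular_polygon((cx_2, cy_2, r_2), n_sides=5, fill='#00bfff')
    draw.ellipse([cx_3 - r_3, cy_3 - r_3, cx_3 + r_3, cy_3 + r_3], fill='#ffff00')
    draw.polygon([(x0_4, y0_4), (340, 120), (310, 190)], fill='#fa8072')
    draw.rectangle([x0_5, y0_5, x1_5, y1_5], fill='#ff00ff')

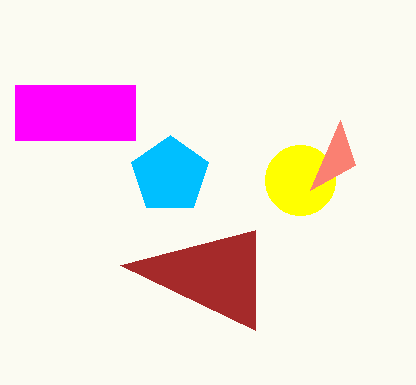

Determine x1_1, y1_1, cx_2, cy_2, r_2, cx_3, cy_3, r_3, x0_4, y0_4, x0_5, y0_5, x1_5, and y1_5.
x1_1 = 120; y1_1 = 265; cx_2 = 170; cy_2 = 175; r_2 = 40; cx_3 = 300; cy_3 = 180; r_3 = 35; x0_4 = 355; y0_4 = 165; x0_5 = 15; y0_5 = 85; x1_5 = 135; y1_5 = 140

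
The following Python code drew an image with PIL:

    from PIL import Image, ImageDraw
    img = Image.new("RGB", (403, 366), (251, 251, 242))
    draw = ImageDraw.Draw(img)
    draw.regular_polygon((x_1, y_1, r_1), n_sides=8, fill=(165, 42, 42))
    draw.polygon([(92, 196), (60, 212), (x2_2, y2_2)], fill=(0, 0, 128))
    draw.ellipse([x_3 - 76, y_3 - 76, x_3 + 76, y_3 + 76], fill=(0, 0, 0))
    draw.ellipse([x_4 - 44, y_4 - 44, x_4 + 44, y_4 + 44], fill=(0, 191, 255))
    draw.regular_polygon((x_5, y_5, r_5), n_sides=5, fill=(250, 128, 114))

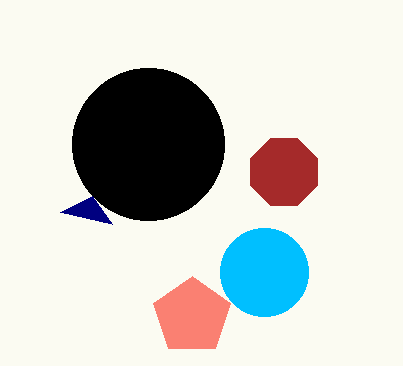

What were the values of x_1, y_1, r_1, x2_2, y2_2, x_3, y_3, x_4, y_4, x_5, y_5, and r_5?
x_1 = 284, y_1 = 172, r_1 = 36, x2_2 = 112, y2_2 = 224, x_3 = 148, y_3 = 144, x_4 = 264, y_4 = 272, x_5 = 192, y_5 = 316, r_5 = 40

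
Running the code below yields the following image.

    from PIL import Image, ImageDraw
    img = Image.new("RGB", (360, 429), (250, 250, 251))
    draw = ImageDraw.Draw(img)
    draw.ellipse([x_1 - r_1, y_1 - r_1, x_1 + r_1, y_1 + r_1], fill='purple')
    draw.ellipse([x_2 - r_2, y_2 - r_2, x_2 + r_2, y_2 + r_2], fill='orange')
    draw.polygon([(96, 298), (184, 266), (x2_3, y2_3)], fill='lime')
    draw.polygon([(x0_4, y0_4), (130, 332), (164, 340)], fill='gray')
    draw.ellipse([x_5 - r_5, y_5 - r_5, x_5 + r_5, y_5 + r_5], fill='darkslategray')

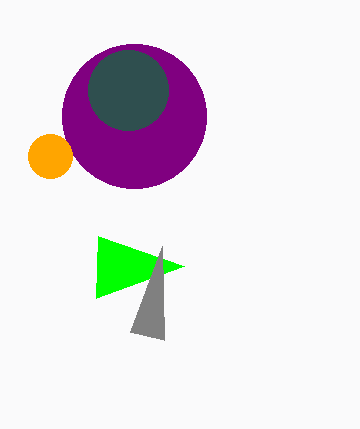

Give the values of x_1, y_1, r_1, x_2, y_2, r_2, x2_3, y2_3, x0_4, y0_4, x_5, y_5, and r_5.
x_1 = 134
y_1 = 116
r_1 = 72
x_2 = 50
y_2 = 156
r_2 = 22
x2_3 = 98
y2_3 = 236
x0_4 = 162
y0_4 = 246
x_5 = 128
y_5 = 90
r_5 = 40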